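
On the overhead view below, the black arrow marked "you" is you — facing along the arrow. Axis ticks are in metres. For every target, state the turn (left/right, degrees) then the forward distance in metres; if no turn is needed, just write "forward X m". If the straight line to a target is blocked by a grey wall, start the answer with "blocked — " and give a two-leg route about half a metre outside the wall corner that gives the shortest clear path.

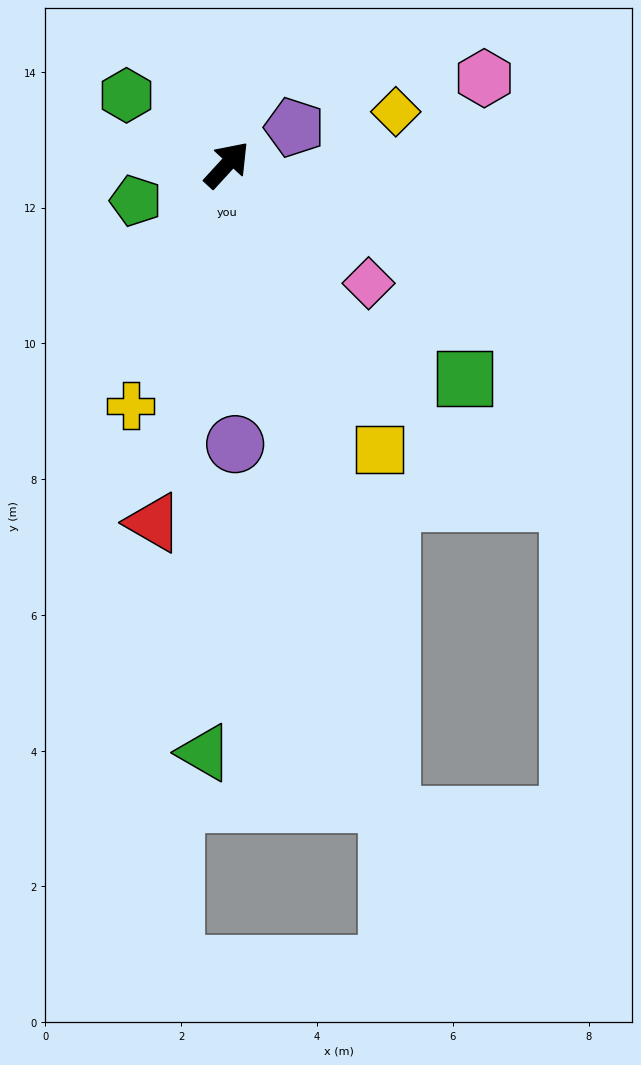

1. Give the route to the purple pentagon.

turn right 19°, forward 1.1 m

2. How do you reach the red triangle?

turn right 149°, forward 5.4 m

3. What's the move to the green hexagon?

turn left 98°, forward 1.8 m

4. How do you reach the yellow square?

turn right 109°, forward 4.8 m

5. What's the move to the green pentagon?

turn left 154°, forward 1.4 m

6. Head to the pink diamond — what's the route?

turn right 87°, forward 2.7 m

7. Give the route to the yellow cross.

turn right 159°, forward 3.8 m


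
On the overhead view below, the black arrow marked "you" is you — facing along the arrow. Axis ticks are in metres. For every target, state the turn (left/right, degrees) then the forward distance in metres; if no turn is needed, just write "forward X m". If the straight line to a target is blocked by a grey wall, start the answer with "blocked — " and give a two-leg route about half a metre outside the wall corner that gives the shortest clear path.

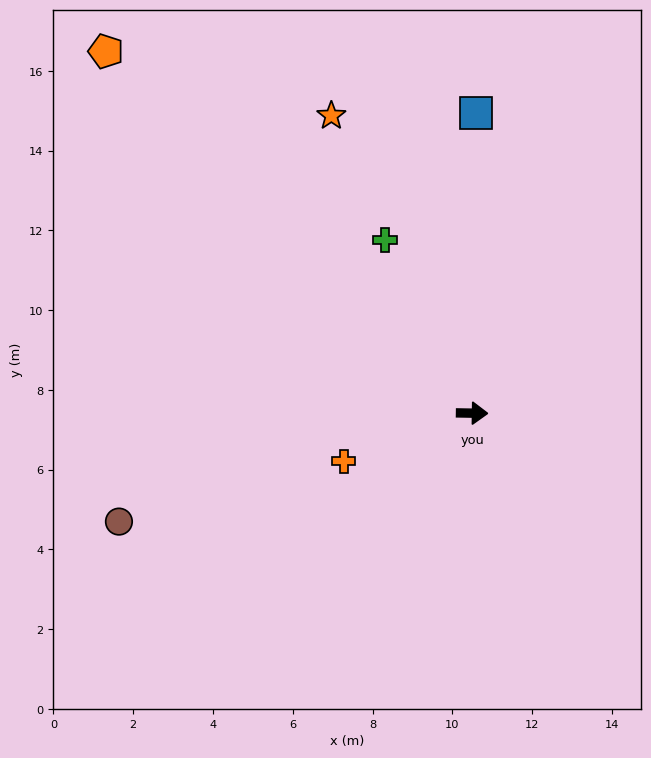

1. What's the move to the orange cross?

turn right 159°, forward 3.4 m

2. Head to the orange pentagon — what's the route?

turn left 136°, forward 12.9 m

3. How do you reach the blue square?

turn left 90°, forward 7.5 m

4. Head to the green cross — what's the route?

turn left 118°, forward 4.9 m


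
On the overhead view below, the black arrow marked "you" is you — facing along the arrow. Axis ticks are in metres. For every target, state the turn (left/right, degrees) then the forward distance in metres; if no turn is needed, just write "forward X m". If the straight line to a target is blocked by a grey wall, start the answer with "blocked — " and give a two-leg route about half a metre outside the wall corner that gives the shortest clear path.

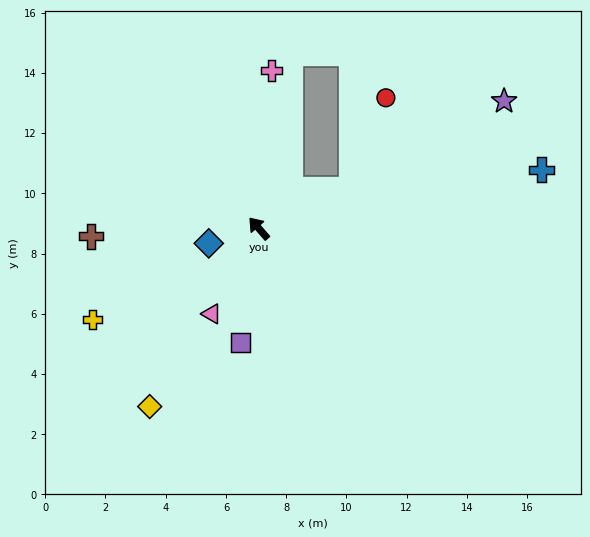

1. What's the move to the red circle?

blocked — turn right 108°, forward 3.3 m, then turn left 46°, forward 3.2 m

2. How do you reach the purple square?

turn left 130°, forward 3.8 m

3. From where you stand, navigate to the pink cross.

turn right 46°, forward 5.3 m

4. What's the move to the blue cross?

turn right 119°, forward 9.6 m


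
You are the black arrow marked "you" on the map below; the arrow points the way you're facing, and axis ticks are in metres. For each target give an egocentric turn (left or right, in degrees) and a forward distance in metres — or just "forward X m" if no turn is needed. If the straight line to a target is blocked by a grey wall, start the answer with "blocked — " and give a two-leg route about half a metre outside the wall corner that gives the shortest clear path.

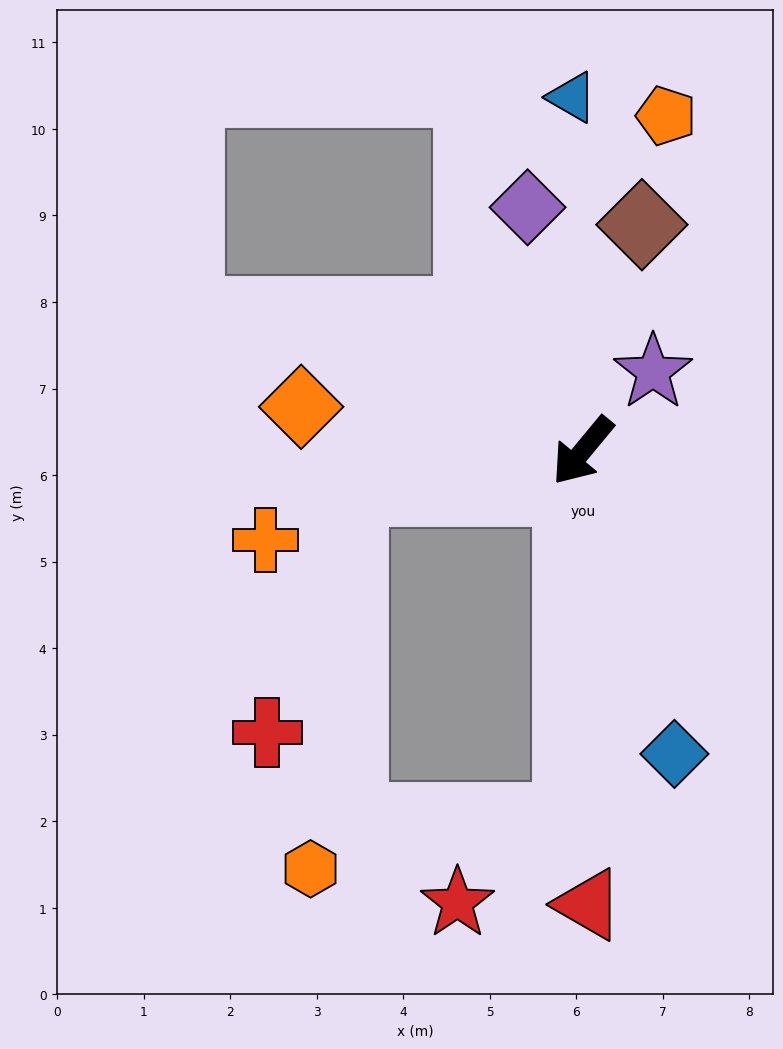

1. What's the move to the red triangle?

turn left 40°, forward 5.2 m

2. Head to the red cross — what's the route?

blocked — turn right 41°, forward 2.7 m, then turn left 62°, forward 3.0 m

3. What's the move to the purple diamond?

turn right 128°, forward 2.9 m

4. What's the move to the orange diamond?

turn right 59°, forward 3.3 m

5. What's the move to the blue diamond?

turn left 56°, forward 3.7 m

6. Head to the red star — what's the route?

blocked — turn left 38°, forward 4.3 m, then turn right 52°, forward 1.6 m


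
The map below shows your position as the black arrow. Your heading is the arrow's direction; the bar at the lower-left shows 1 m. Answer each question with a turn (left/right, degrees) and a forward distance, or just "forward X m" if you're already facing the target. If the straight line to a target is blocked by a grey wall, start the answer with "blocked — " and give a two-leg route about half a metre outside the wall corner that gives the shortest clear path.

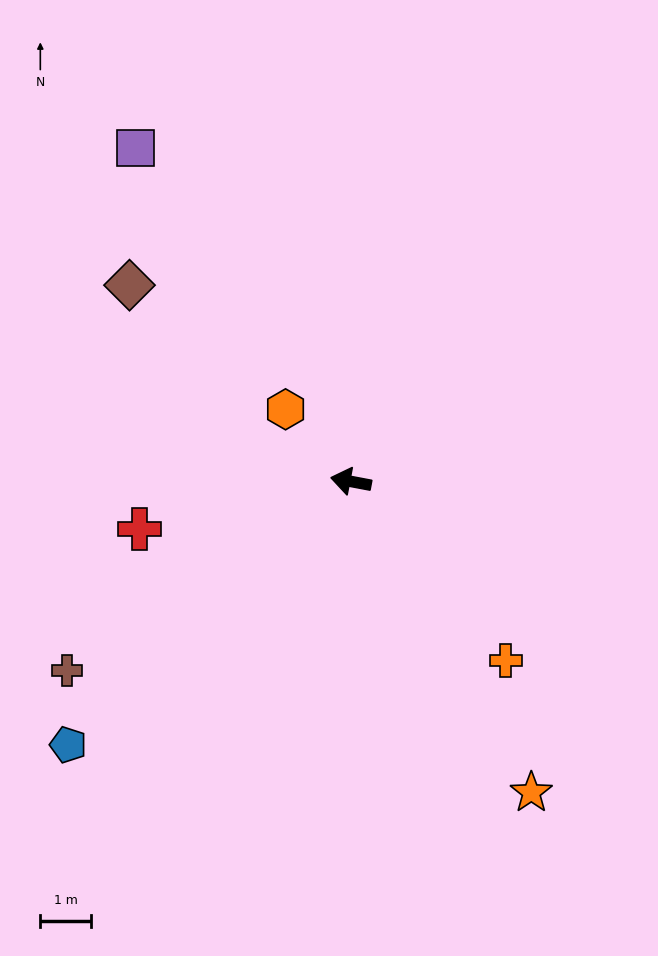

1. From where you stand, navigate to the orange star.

turn left 131°, forward 7.1 m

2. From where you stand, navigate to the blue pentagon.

turn left 54°, forward 7.6 m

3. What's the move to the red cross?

turn left 23°, forward 4.3 m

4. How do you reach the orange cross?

turn left 142°, forward 4.7 m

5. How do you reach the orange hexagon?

turn right 37°, forward 1.9 m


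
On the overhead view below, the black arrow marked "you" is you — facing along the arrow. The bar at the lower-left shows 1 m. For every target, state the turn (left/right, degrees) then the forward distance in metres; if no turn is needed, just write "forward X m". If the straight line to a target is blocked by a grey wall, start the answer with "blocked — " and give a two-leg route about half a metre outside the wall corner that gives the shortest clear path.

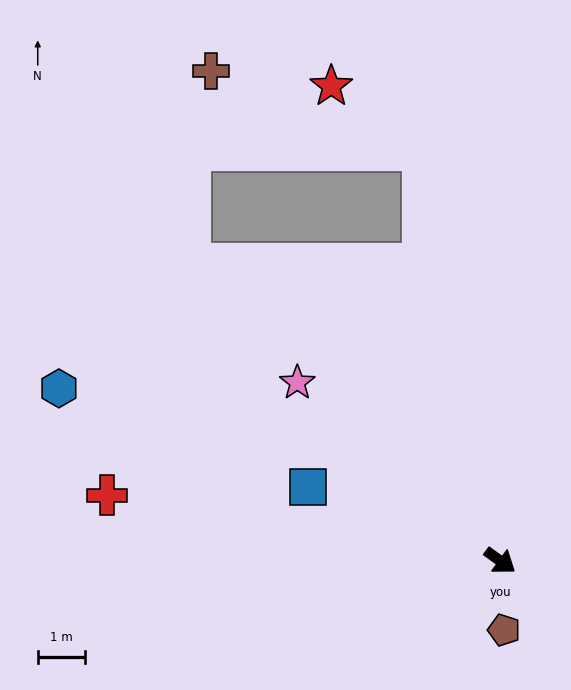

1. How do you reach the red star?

blocked — turn left 137°, forward 8.8 m, then turn left 43°, forward 2.4 m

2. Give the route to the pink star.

turn left 175°, forward 5.7 m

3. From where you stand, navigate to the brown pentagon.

turn right 51°, forward 1.5 m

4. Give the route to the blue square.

turn right 165°, forward 4.4 m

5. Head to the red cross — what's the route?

turn right 154°, forward 8.4 m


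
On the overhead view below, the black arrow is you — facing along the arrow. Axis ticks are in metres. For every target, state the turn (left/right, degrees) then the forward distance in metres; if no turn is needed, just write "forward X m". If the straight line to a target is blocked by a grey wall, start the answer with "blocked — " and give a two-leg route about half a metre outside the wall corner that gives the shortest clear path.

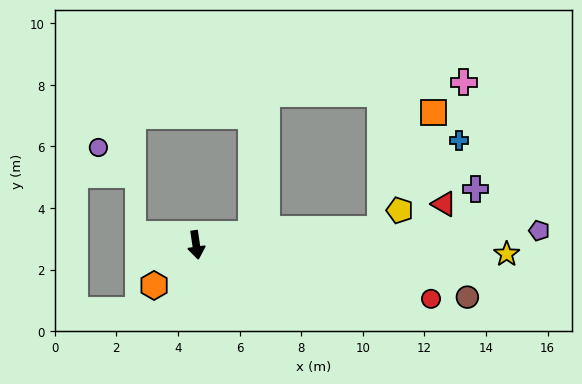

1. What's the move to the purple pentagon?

turn left 84°, forward 11.1 m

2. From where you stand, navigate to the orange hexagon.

turn right 55°, forward 1.9 m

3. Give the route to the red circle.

turn left 69°, forward 7.8 m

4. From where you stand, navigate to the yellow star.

turn left 80°, forward 10.1 m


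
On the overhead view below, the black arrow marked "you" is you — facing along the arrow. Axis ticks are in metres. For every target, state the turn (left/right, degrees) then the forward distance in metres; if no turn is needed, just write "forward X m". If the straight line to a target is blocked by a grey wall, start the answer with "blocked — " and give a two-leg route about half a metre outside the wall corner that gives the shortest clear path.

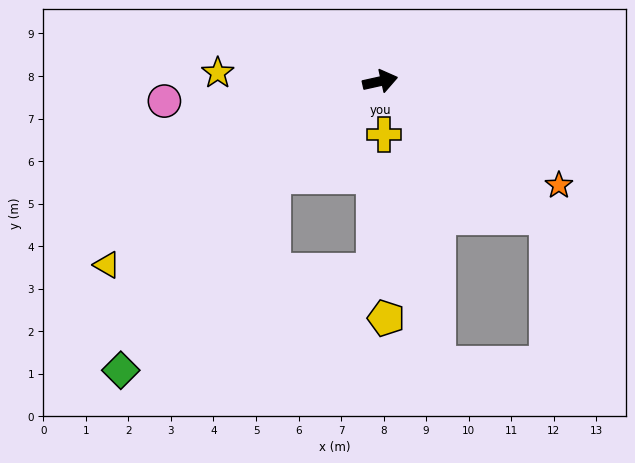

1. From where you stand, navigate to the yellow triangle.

turn right 159°, forward 7.7 m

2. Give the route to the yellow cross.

turn right 99°, forward 1.3 m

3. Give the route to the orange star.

turn right 43°, forward 4.9 m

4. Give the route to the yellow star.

turn left 164°, forward 3.8 m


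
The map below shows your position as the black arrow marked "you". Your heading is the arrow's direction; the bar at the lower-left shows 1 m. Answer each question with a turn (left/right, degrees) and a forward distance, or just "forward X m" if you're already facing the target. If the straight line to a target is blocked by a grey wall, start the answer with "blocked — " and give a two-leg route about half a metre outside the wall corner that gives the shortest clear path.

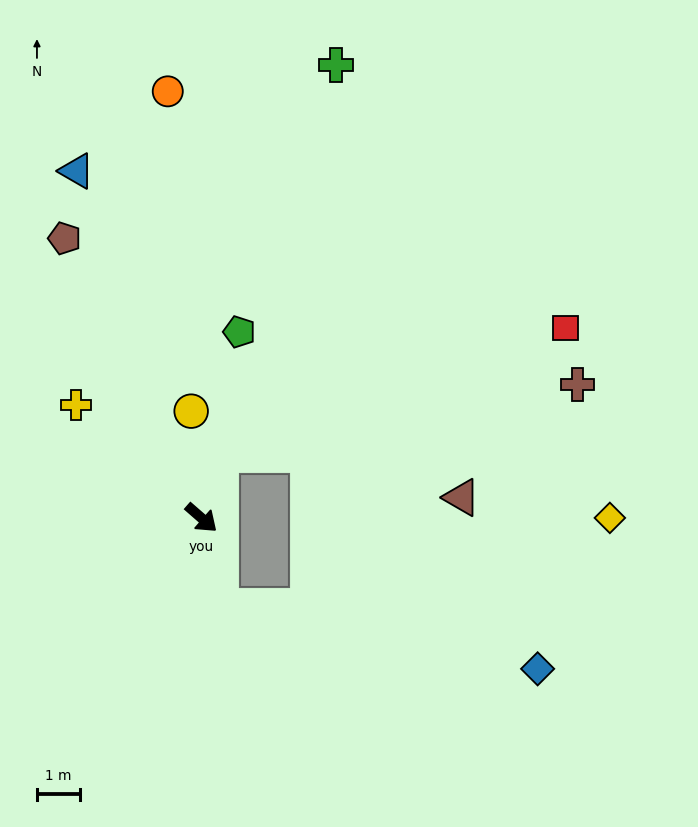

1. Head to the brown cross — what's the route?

blocked — turn left 115°, forward 1.5 m, then turn right 63°, forward 8.4 m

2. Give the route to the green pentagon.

turn left 120°, forward 4.4 m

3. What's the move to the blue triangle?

turn left 151°, forward 8.5 m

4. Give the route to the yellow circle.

turn left 137°, forward 2.5 m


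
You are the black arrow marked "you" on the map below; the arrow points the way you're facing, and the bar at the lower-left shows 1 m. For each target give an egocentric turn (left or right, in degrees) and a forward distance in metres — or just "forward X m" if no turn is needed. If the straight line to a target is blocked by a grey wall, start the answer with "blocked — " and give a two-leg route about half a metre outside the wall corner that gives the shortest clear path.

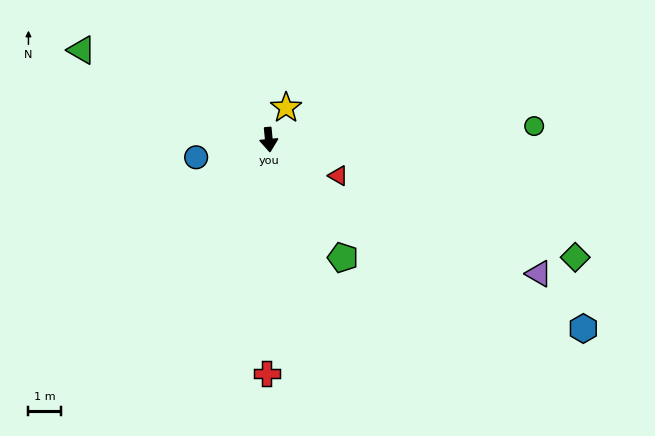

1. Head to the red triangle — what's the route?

turn left 57°, forward 2.4 m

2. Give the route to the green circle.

turn left 88°, forward 8.2 m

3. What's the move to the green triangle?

turn right 121°, forward 6.4 m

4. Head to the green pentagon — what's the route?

turn left 27°, forward 4.3 m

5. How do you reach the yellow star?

turn left 146°, forward 1.1 m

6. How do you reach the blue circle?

turn right 82°, forward 2.3 m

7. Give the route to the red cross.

turn right 6°, forward 7.2 m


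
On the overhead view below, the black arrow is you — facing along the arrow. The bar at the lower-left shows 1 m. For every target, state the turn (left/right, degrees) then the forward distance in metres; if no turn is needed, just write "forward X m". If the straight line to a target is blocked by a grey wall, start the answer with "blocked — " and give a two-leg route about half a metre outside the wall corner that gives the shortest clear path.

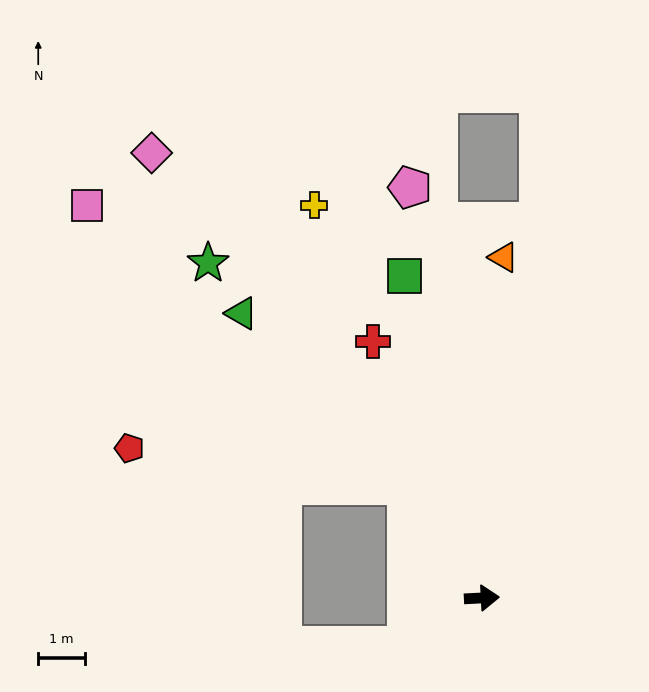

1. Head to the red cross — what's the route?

turn left 110°, forward 6.0 m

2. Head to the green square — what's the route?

turn left 101°, forward 7.1 m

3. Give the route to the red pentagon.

blocked — turn left 121°, forward 2.9 m, then turn left 48°, forward 6.0 m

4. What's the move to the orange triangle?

turn left 83°, forward 7.3 m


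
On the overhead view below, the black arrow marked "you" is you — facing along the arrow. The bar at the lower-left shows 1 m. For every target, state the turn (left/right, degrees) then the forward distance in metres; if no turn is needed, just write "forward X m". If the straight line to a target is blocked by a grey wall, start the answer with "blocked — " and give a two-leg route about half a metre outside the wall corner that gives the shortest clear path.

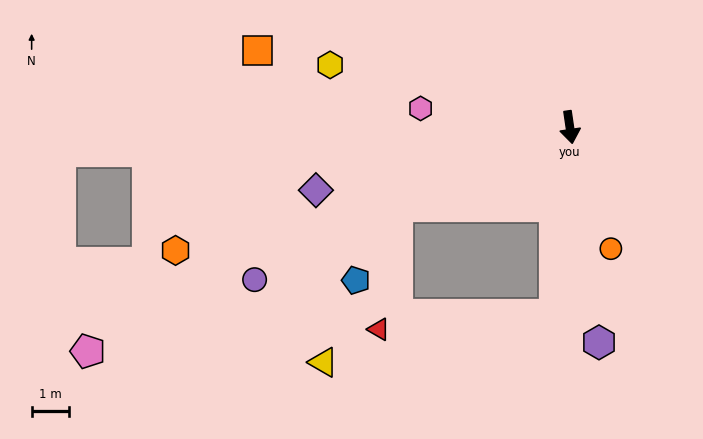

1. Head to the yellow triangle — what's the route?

blocked — turn right 13°, forward 5.1 m, then turn right 74°, forward 6.4 m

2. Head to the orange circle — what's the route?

turn left 10°, forward 3.5 m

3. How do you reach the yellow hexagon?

turn right 113°, forward 6.7 m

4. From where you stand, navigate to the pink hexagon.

turn right 106°, forward 4.1 m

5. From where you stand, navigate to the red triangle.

blocked — turn right 74°, forward 5.1 m, then turn left 57°, forward 3.4 m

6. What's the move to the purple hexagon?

forward 5.8 m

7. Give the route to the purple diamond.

turn right 84°, forward 7.0 m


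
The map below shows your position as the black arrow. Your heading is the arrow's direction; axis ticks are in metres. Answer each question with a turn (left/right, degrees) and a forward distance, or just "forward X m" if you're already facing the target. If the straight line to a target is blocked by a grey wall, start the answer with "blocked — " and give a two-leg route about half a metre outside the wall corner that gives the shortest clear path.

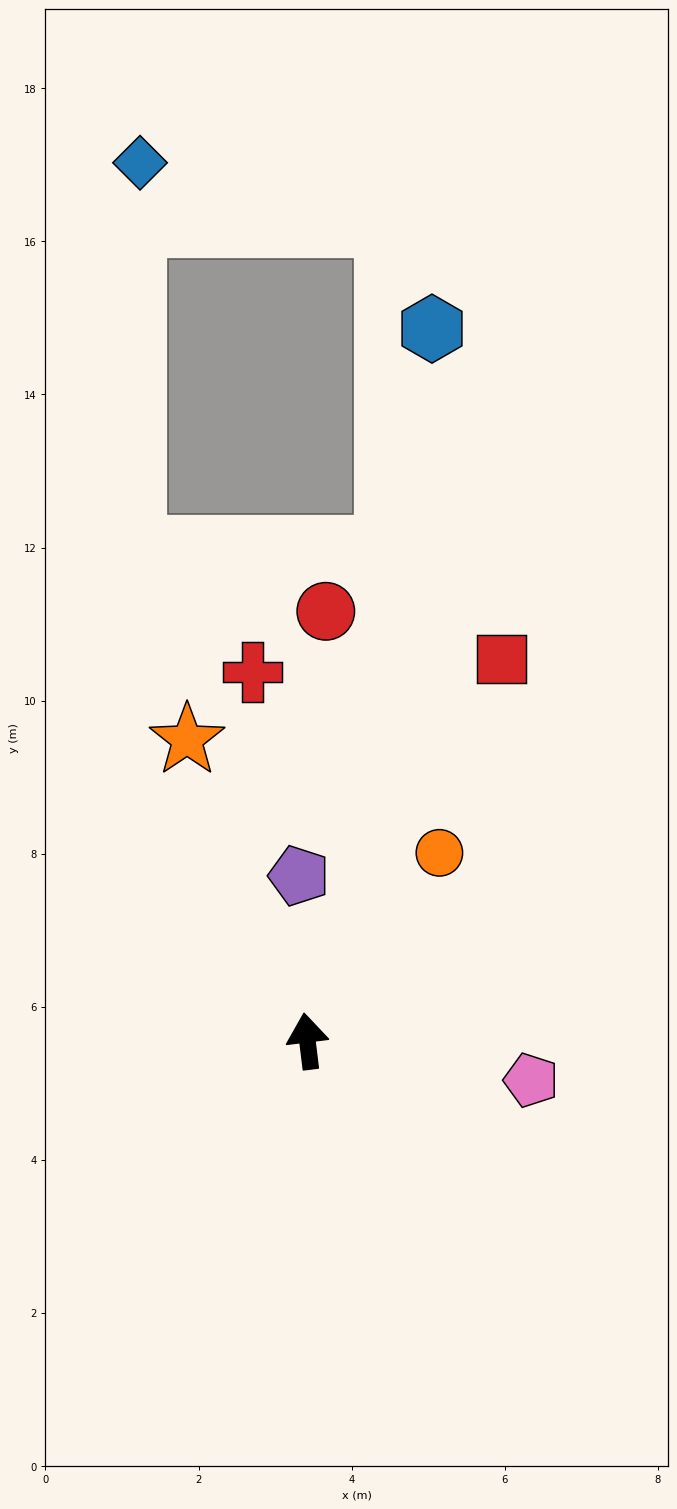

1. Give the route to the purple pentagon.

turn right 4°, forward 2.2 m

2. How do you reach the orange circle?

turn right 42°, forward 3.0 m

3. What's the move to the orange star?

turn left 15°, forward 4.2 m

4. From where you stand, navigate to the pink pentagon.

turn right 107°, forward 3.0 m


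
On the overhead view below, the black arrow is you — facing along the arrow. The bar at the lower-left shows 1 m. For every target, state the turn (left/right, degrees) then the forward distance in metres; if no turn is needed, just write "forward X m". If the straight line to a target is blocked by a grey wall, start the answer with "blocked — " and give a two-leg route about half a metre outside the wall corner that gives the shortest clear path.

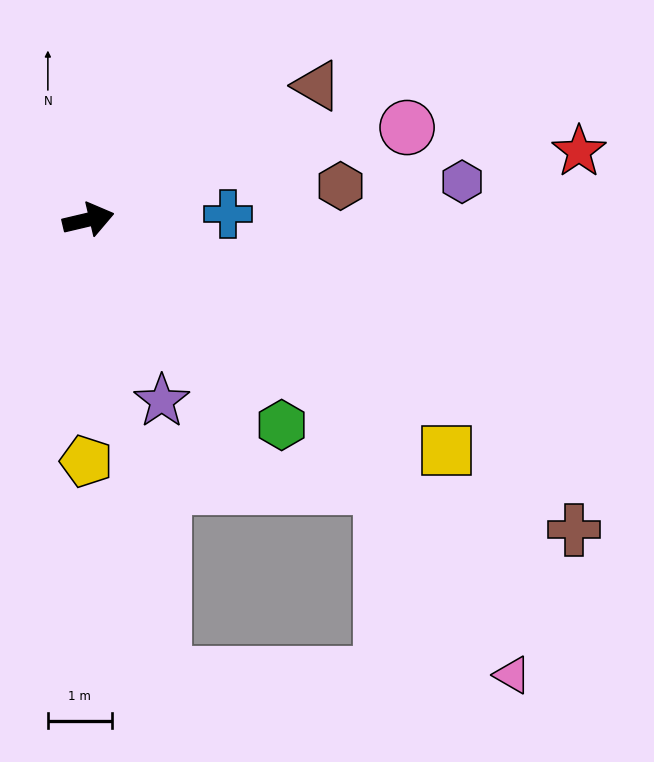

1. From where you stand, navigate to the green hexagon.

turn right 60°, forward 4.4 m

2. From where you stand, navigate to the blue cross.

turn right 11°, forward 2.2 m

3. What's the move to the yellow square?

turn right 46°, forward 6.7 m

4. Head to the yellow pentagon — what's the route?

turn right 104°, forward 3.8 m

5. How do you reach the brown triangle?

turn left 17°, forward 4.1 m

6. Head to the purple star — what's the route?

turn right 81°, forward 3.1 m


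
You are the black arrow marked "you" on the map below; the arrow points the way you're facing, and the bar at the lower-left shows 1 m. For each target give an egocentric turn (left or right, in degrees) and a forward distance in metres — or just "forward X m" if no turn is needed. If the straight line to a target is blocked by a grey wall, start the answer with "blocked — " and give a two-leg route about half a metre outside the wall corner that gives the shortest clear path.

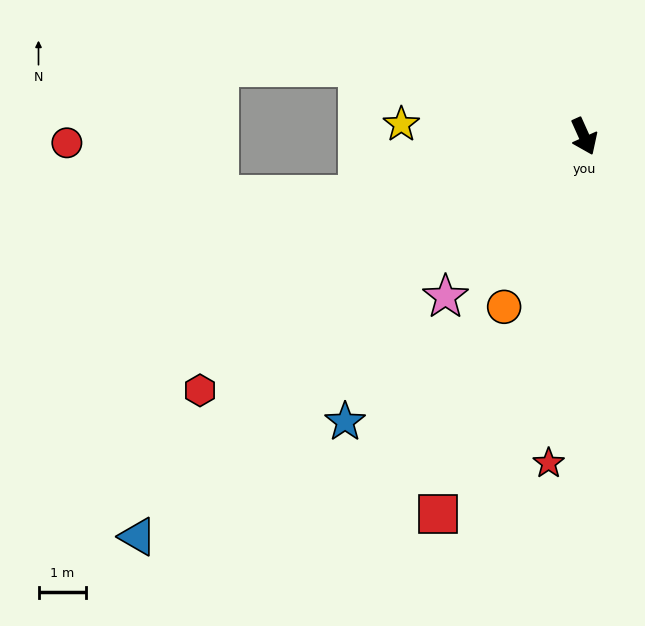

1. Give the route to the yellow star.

turn right 118°, forward 3.9 m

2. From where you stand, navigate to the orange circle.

turn right 49°, forward 4.0 m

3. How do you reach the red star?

turn right 30°, forward 6.9 m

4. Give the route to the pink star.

turn right 65°, forward 4.5 m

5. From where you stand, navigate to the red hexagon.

turn right 81°, forward 9.7 m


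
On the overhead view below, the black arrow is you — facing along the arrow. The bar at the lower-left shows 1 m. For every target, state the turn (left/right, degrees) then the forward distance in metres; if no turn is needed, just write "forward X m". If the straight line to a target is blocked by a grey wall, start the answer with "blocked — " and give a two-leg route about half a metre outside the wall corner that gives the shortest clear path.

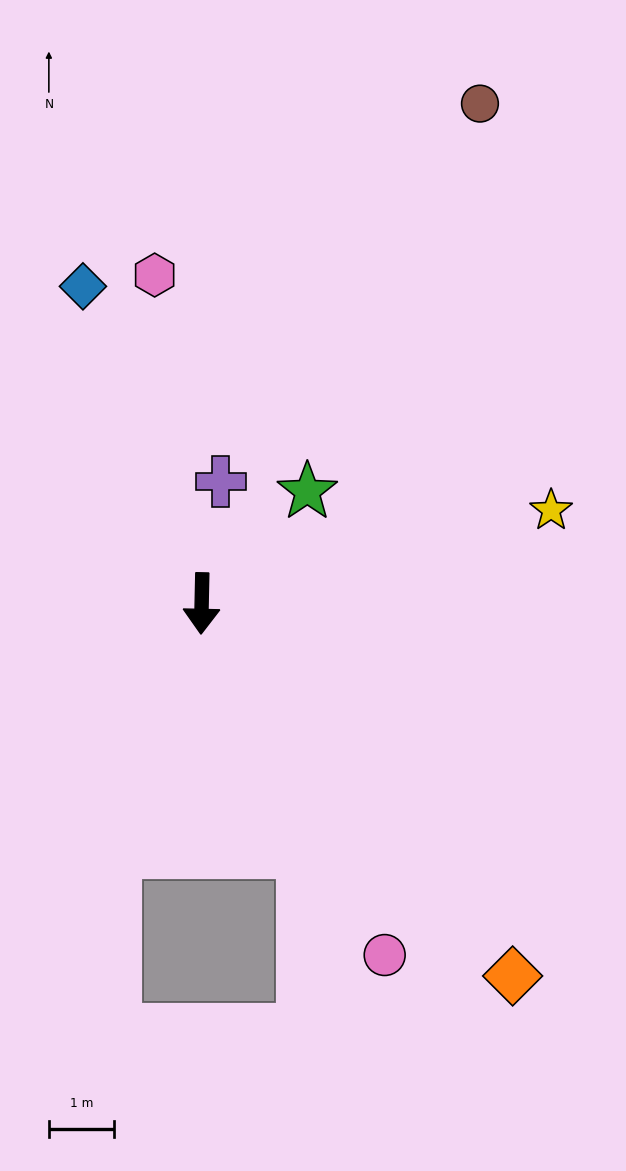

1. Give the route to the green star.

turn left 138°, forward 2.4 m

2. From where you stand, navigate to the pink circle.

turn left 29°, forward 6.1 m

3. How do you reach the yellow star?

turn left 106°, forward 5.5 m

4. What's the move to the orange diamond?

turn left 41°, forward 7.4 m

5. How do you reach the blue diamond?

turn right 158°, forward 5.2 m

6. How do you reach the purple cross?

turn left 172°, forward 1.9 m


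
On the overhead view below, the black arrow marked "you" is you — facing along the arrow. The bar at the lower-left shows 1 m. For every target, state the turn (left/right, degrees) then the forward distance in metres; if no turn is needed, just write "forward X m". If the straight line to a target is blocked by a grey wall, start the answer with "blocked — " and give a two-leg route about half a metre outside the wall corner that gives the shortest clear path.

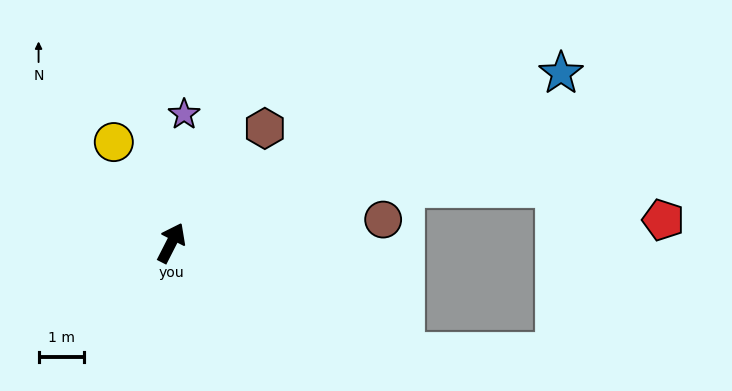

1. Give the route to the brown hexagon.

turn right 12°, forward 3.2 m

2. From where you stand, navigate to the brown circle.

turn right 57°, forward 4.7 m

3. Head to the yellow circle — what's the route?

turn left 57°, forward 2.5 m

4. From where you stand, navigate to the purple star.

turn left 21°, forward 2.8 m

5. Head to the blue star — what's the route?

turn right 39°, forward 9.3 m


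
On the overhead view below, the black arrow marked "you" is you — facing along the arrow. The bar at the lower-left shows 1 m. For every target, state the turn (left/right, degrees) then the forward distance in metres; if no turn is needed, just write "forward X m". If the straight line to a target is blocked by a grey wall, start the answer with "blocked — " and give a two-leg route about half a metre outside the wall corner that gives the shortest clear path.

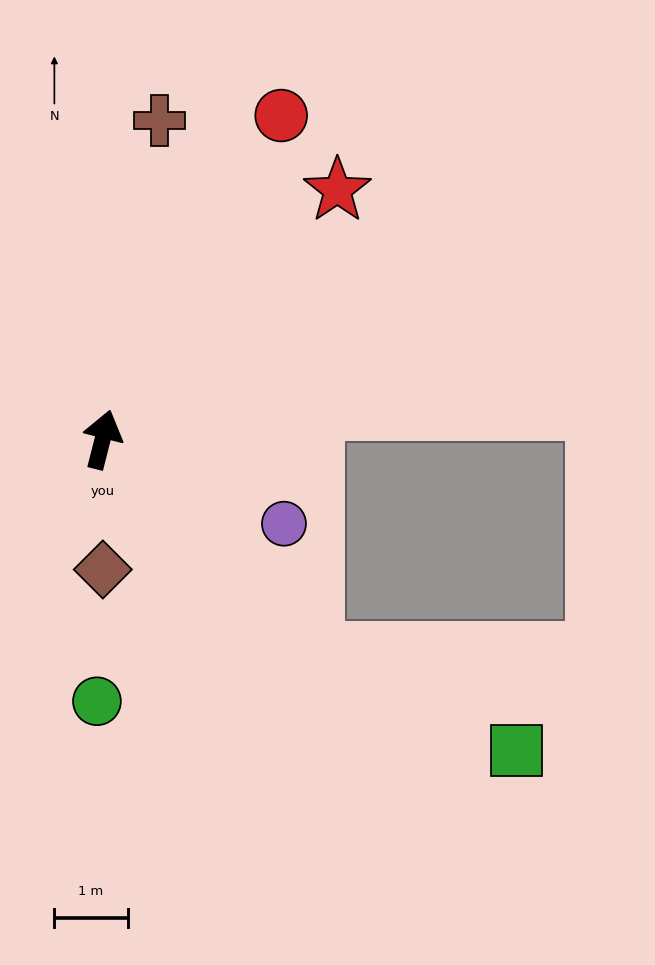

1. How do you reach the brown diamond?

turn right 166°, forward 1.8 m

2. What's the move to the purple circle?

turn right 101°, forward 2.7 m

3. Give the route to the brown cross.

turn left 4°, forward 4.4 m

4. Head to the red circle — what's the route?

turn right 15°, forward 5.1 m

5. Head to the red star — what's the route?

turn right 29°, forward 4.7 m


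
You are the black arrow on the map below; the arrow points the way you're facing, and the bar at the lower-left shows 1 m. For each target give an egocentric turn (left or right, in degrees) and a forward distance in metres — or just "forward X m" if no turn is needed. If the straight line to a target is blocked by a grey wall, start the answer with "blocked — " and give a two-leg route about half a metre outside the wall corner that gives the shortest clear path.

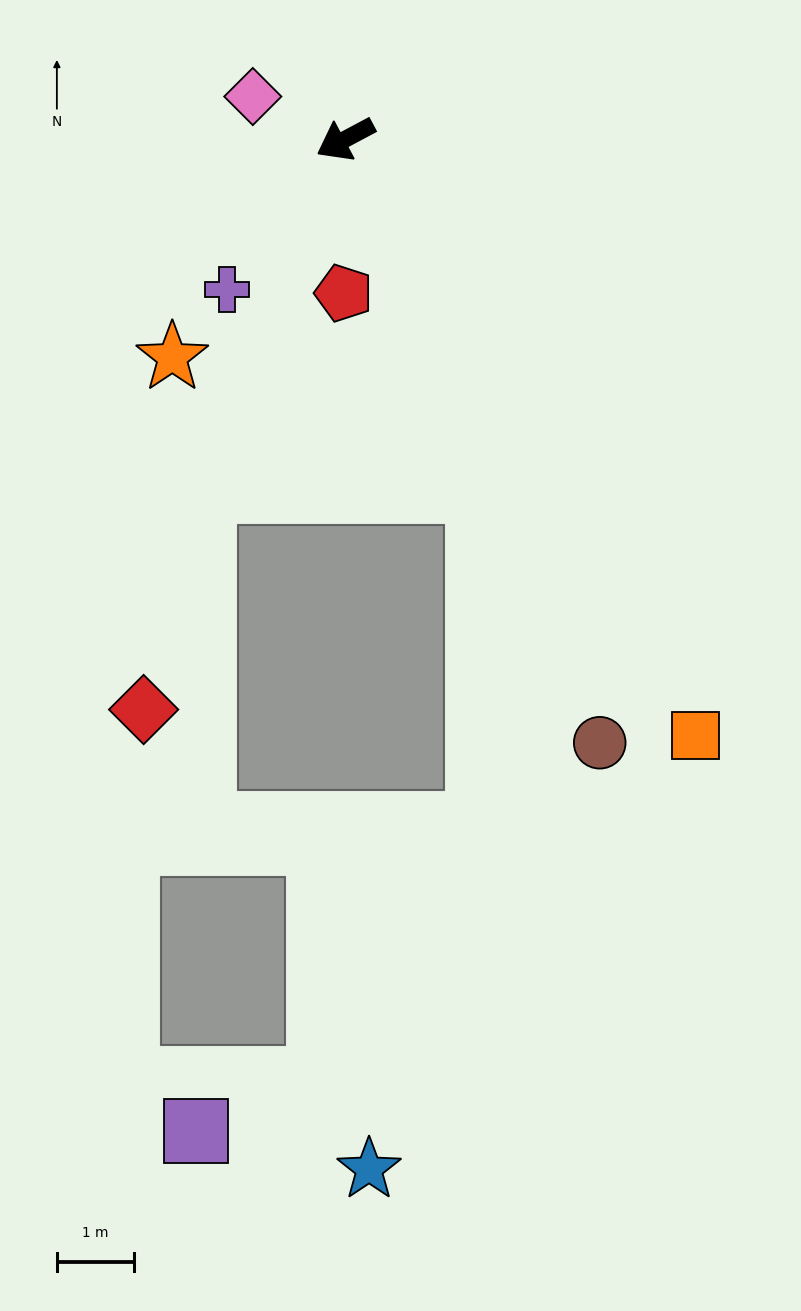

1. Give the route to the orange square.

turn left 92°, forward 9.0 m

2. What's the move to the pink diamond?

turn right 53°, forward 1.3 m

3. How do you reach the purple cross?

turn left 24°, forward 2.5 m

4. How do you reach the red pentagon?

turn left 61°, forward 2.0 m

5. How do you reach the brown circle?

turn left 85°, forward 8.5 m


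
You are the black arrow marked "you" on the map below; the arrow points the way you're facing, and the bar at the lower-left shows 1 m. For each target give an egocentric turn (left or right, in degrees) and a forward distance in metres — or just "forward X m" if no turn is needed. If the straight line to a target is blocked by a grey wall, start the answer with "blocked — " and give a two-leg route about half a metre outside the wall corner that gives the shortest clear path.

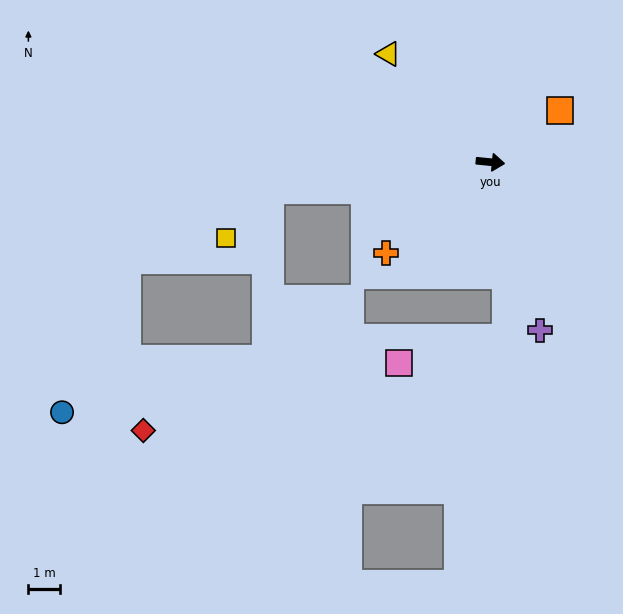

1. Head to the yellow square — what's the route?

blocked — turn right 167°, forward 7.0 m, then turn left 39°, forward 2.1 m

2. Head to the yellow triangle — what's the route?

turn left 139°, forward 4.7 m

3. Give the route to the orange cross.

turn right 133°, forward 4.4 m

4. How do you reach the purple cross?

turn right 68°, forward 5.5 m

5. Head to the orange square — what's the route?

turn left 42°, forward 2.7 m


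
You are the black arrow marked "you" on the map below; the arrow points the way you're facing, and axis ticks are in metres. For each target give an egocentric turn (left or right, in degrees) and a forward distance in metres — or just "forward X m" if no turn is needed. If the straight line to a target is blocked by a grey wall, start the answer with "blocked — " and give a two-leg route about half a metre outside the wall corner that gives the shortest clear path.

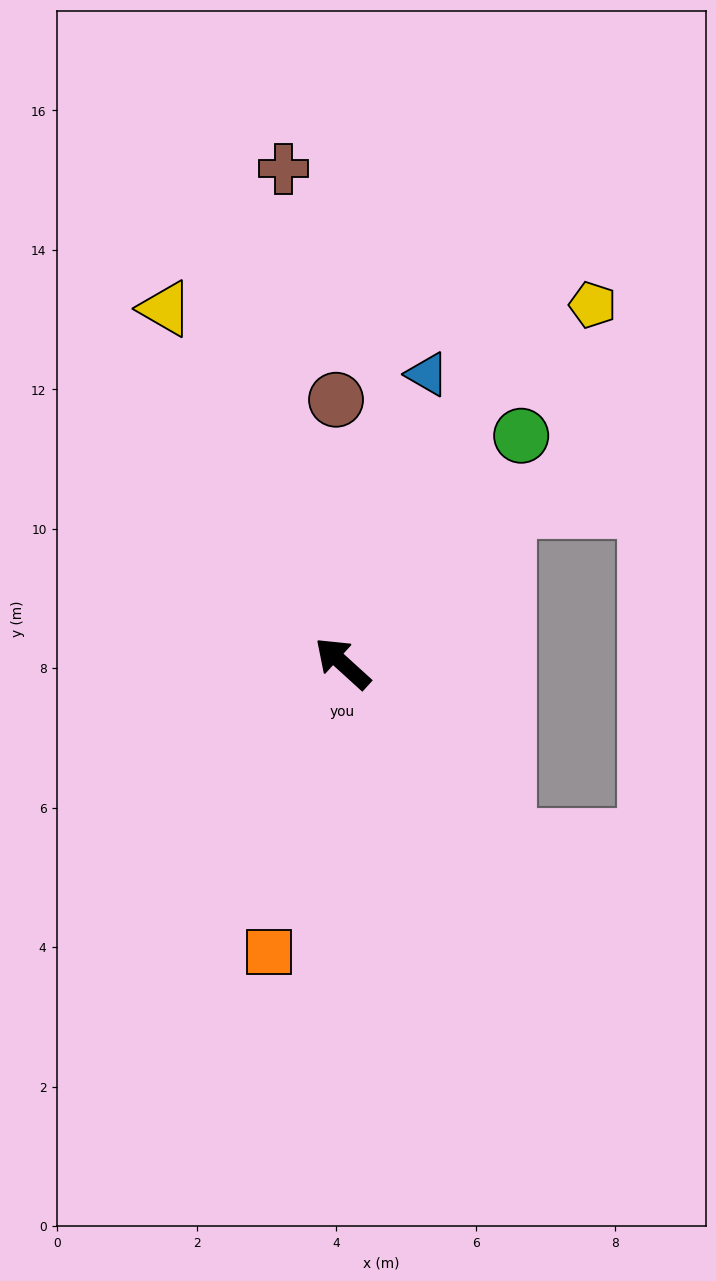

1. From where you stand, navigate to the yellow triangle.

turn right 21°, forward 5.7 m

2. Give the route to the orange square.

turn left 118°, forward 4.3 m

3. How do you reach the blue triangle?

turn right 64°, forward 4.3 m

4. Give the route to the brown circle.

turn right 46°, forward 3.8 m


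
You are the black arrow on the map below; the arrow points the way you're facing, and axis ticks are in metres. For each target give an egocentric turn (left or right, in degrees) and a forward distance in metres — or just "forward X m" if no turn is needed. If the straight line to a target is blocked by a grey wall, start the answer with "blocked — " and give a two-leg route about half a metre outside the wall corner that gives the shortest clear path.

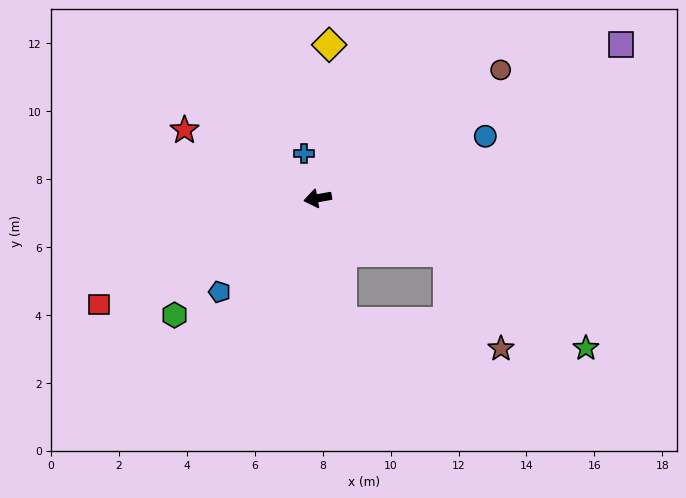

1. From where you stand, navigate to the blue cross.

turn right 83°, forward 1.4 m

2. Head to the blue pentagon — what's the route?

turn left 33°, forward 4.0 m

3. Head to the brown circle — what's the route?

turn right 155°, forward 6.6 m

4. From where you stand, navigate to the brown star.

blocked — turn left 147°, forward 4.1 m, then turn right 38°, forward 3.2 m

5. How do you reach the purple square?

turn right 163°, forward 10.0 m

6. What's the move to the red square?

turn left 16°, forward 7.2 m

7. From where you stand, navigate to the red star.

turn right 37°, forward 4.4 m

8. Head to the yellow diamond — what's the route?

turn right 104°, forward 4.5 m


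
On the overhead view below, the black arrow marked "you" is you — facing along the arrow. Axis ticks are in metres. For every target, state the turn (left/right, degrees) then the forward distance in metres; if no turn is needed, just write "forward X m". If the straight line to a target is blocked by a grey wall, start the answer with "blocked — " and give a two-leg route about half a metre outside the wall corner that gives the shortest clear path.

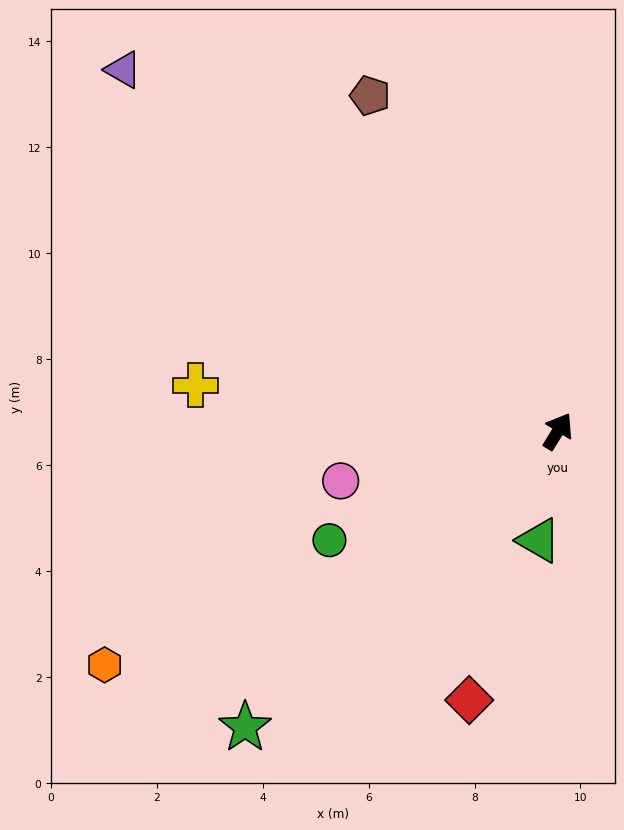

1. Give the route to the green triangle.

turn right 158°, forward 2.1 m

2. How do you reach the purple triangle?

turn left 82°, forward 10.7 m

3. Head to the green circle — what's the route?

turn left 147°, forward 4.8 m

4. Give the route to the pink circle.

turn left 135°, forward 4.2 m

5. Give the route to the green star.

turn left 165°, forward 8.1 m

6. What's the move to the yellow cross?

turn left 114°, forward 6.9 m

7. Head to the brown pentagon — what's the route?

turn left 61°, forward 7.3 m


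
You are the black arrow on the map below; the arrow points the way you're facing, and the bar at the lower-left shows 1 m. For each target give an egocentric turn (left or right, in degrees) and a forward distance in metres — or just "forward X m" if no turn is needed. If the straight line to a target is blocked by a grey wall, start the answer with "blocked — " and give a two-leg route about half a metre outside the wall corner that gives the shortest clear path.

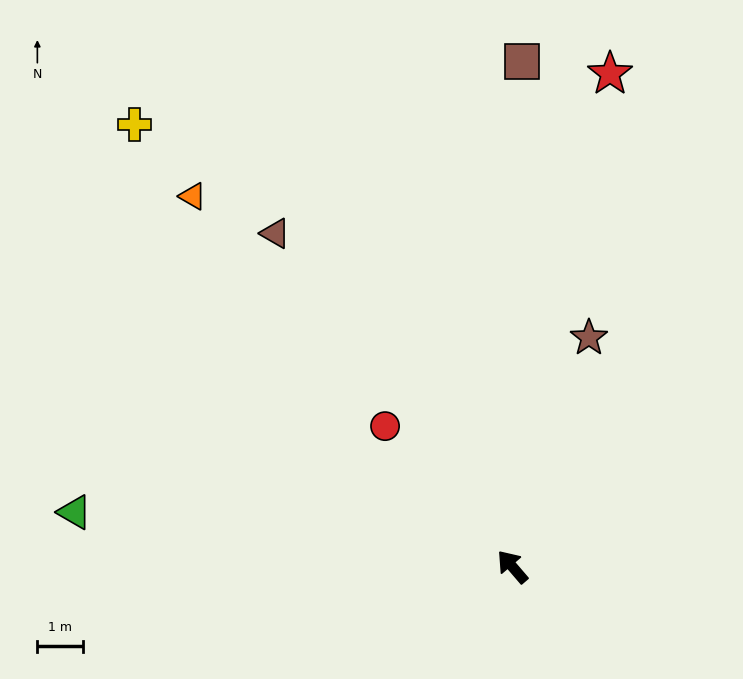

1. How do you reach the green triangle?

turn left 42°, forward 9.7 m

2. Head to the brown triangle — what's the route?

turn right 5°, forward 9.0 m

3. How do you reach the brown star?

turn right 59°, forward 5.3 m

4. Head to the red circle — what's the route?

forward 4.2 m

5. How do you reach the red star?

turn right 52°, forward 11.0 m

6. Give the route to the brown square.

turn right 42°, forward 11.1 m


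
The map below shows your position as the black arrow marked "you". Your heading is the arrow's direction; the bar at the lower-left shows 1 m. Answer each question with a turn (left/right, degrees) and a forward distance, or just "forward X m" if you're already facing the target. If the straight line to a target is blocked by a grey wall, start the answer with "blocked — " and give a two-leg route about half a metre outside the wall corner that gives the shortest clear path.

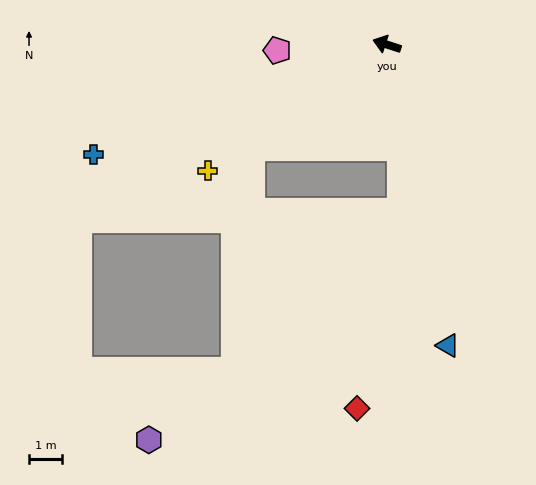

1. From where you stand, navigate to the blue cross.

turn left 39°, forward 9.4 m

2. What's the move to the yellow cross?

turn left 53°, forward 6.6 m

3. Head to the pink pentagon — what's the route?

turn left 21°, forward 3.3 m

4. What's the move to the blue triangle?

turn left 119°, forward 9.2 m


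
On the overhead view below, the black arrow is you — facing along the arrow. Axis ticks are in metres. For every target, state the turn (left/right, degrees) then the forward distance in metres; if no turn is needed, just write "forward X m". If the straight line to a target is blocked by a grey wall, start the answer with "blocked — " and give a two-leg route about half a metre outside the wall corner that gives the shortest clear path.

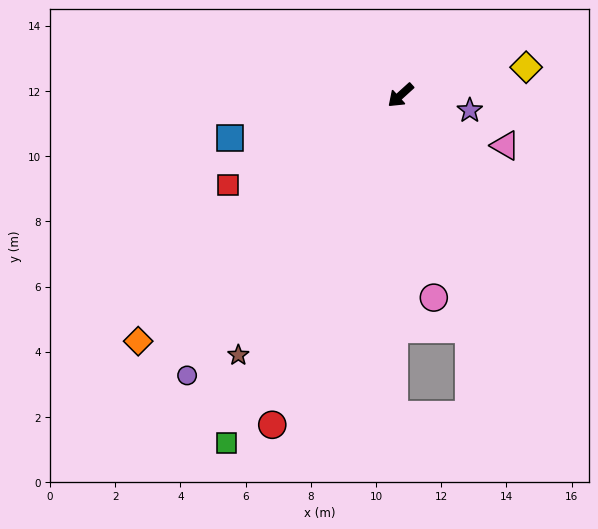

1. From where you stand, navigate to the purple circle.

turn left 10°, forward 10.8 m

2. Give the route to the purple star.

turn left 125°, forward 2.2 m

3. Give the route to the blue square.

turn right 28°, forward 5.4 m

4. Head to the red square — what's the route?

turn right 15°, forward 6.0 m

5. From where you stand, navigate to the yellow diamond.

turn left 150°, forward 3.9 m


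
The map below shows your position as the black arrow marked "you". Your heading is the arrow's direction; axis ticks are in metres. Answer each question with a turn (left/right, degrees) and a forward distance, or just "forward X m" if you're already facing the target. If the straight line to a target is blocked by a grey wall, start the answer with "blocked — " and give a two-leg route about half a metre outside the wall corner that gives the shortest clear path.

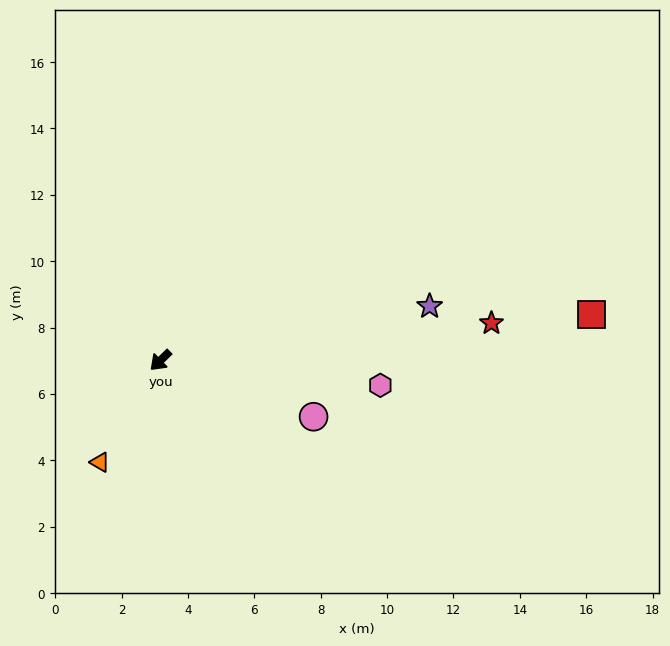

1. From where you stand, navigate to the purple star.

turn left 147°, forward 8.3 m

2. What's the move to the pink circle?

turn left 116°, forward 4.9 m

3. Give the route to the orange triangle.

turn left 15°, forward 3.6 m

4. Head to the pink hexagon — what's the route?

turn left 129°, forward 6.7 m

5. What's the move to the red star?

turn left 142°, forward 10.0 m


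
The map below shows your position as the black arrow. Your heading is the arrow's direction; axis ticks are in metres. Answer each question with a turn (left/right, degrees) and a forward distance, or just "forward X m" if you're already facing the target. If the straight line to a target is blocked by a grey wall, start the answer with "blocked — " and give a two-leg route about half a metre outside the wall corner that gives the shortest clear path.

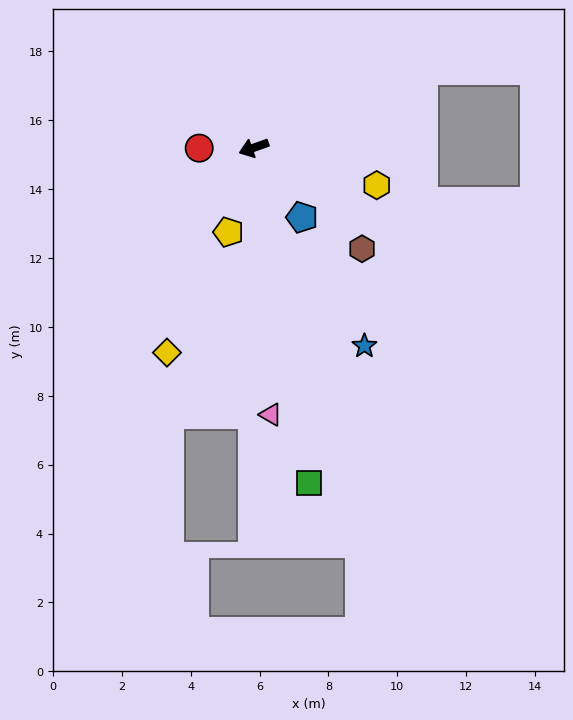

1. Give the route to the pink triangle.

turn left 74°, forward 7.8 m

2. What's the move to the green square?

turn left 80°, forward 9.9 m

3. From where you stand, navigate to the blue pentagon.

turn left 105°, forward 2.5 m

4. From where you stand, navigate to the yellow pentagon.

turn left 54°, forward 2.6 m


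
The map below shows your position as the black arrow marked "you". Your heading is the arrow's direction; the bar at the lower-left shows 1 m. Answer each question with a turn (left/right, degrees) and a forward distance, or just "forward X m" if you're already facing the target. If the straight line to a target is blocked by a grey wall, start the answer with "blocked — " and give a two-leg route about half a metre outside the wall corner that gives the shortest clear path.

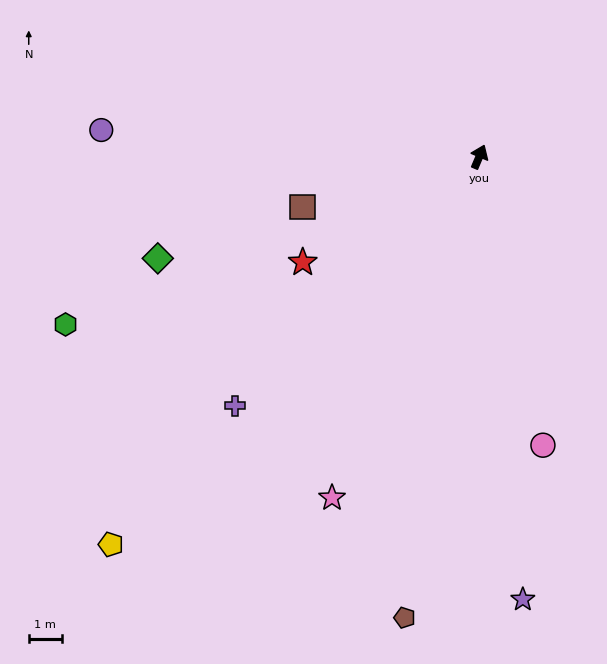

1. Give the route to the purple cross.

turn left 158°, forward 10.6 m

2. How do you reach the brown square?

turn left 129°, forward 5.6 m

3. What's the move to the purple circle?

turn left 109°, forward 11.6 m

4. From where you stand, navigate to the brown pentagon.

turn right 166°, forward 14.2 m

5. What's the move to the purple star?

turn right 151°, forward 13.6 m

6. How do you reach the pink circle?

turn right 145°, forward 9.0 m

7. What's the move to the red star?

turn left 144°, forward 6.3 m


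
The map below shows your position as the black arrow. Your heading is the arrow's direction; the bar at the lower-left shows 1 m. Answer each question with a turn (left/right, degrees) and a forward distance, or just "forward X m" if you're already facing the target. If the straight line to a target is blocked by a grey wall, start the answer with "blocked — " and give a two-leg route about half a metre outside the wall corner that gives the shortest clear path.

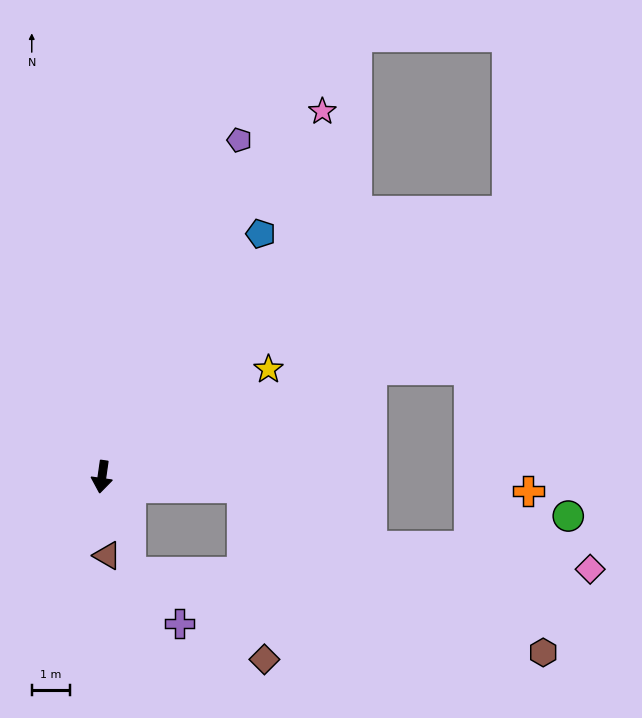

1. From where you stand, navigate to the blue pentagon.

turn left 155°, forward 7.6 m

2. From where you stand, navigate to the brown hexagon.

blocked — turn left 94°, forward 3.7 m, then turn right 25°, forward 9.0 m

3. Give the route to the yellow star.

turn left 131°, forward 5.2 m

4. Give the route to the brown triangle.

turn left 12°, forward 2.1 m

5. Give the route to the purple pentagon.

turn left 166°, forward 9.5 m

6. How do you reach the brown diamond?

blocked — turn left 94°, forward 3.7 m, then turn right 79°, forward 4.6 m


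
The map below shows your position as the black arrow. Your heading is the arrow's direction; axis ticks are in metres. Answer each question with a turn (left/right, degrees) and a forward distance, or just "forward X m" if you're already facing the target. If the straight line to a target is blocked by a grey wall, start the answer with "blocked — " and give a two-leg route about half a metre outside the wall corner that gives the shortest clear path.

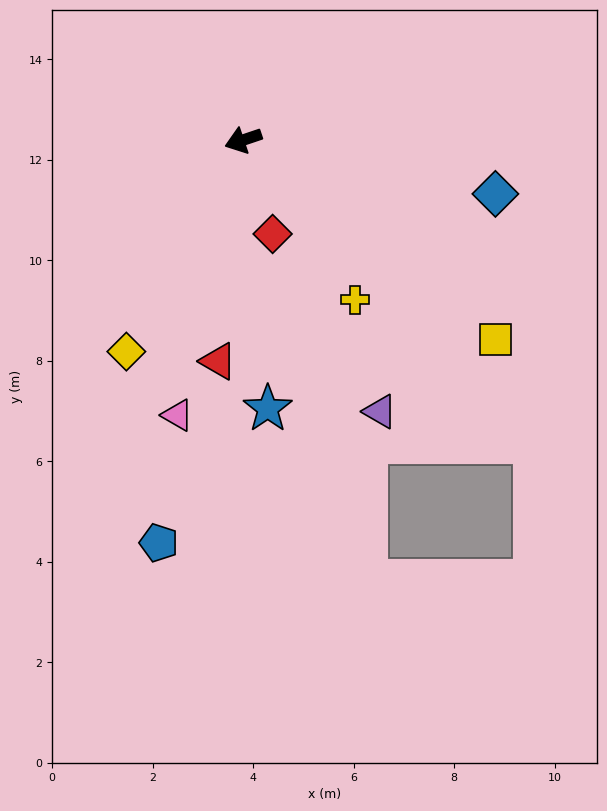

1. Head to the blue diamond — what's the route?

turn left 149°, forward 5.1 m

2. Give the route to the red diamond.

turn left 89°, forward 2.0 m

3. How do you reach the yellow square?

turn left 123°, forward 6.4 m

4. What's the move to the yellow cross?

turn left 106°, forward 3.9 m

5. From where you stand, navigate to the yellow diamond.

turn left 42°, forward 4.8 m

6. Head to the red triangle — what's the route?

turn left 65°, forward 4.4 m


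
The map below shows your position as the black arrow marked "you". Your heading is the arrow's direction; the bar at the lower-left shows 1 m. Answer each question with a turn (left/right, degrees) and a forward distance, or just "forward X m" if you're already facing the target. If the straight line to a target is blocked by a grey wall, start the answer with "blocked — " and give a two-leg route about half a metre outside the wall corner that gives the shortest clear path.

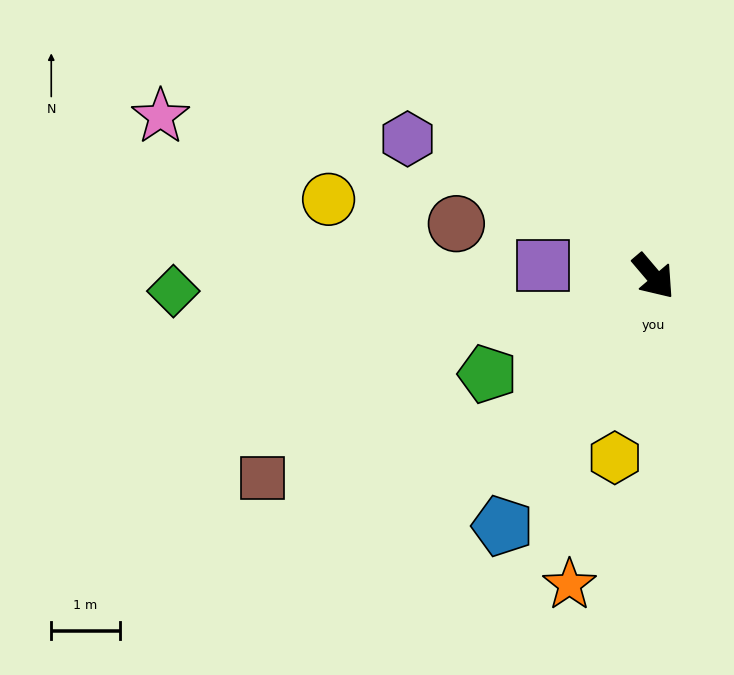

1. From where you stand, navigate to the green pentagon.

turn right 100°, forward 2.8 m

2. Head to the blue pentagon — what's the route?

turn right 72°, forward 4.3 m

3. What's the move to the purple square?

turn right 136°, forward 1.6 m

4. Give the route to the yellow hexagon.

turn right 52°, forward 2.7 m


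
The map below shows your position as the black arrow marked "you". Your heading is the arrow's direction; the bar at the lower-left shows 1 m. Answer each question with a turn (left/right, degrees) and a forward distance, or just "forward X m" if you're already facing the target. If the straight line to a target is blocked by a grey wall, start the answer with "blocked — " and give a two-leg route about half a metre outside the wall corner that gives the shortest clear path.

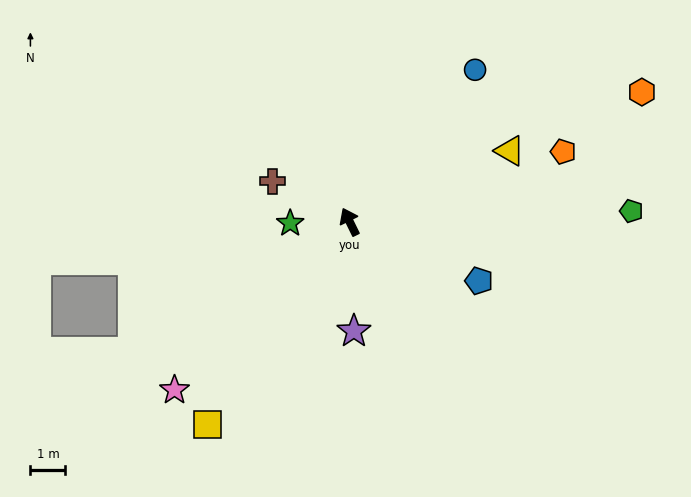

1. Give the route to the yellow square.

turn left 119°, forward 7.1 m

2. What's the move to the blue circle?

turn right 66°, forward 5.6 m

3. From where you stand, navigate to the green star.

turn left 65°, forward 1.7 m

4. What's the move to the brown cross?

turn left 36°, forward 2.5 m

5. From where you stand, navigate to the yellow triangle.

turn right 92°, forward 5.0 m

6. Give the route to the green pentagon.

turn right 114°, forward 8.0 m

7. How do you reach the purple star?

turn left 156°, forward 3.1 m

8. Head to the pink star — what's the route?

turn left 108°, forward 6.9 m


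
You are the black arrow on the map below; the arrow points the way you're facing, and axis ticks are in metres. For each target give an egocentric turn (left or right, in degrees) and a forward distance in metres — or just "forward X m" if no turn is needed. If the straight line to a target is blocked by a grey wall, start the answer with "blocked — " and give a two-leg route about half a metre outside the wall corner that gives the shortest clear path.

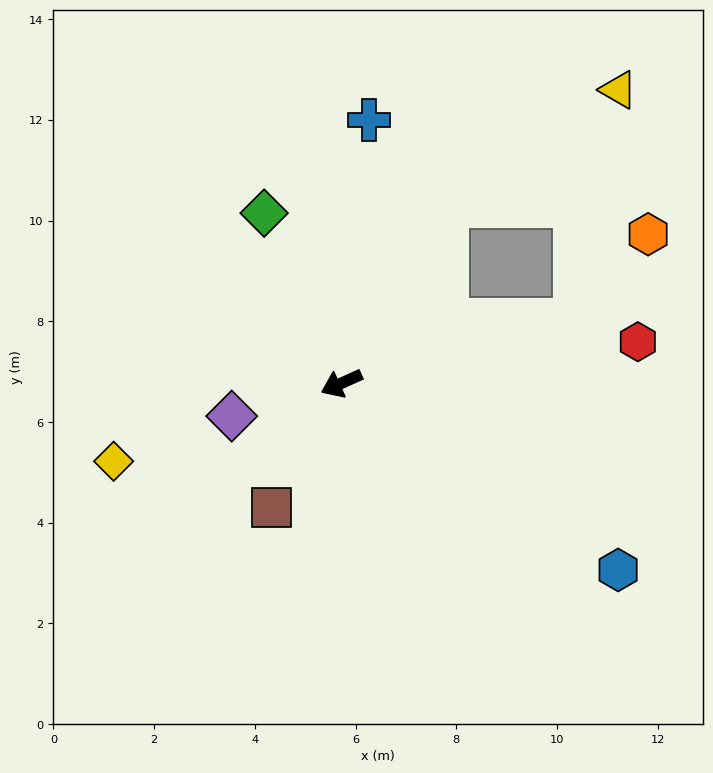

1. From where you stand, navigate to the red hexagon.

turn left 164°, forward 5.9 m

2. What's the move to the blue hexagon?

turn left 122°, forward 6.6 m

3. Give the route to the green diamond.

turn right 90°, forward 3.7 m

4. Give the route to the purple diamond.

turn right 8°, forward 2.3 m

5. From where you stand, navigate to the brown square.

turn left 36°, forward 2.8 m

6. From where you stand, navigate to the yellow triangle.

blocked — turn right 145°, forward 4.1 m, then turn right 25°, forward 4.1 m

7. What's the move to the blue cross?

turn right 120°, forward 5.3 m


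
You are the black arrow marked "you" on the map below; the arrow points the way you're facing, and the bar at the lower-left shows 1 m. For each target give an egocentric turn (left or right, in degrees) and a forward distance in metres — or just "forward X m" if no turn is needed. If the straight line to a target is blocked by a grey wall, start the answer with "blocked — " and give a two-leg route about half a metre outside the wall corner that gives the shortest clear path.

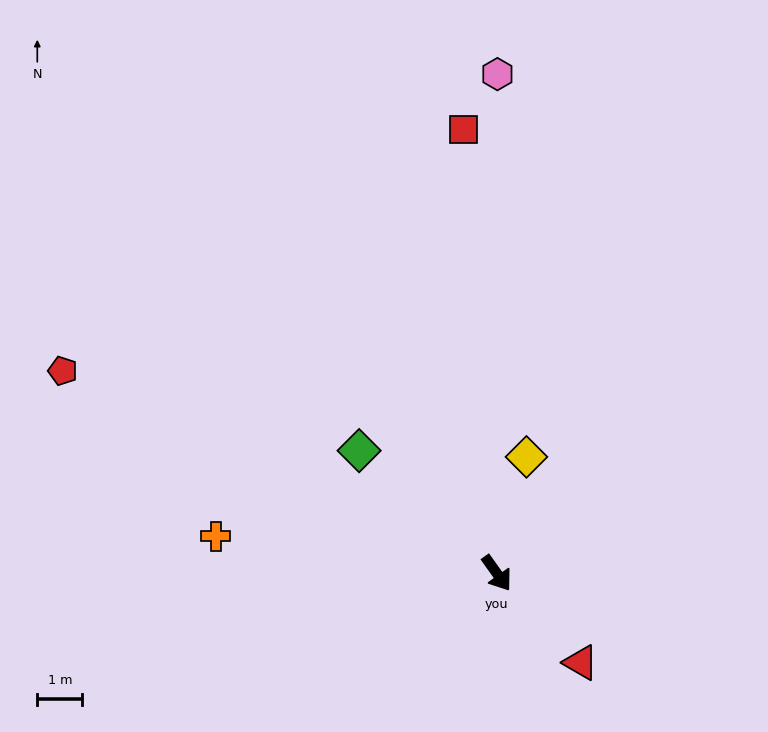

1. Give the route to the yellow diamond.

turn left 130°, forward 2.7 m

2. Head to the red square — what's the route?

turn left 149°, forward 9.9 m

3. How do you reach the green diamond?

turn right 167°, forward 4.1 m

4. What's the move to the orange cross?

turn right 133°, forward 6.3 m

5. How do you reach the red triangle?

turn left 8°, forward 2.7 m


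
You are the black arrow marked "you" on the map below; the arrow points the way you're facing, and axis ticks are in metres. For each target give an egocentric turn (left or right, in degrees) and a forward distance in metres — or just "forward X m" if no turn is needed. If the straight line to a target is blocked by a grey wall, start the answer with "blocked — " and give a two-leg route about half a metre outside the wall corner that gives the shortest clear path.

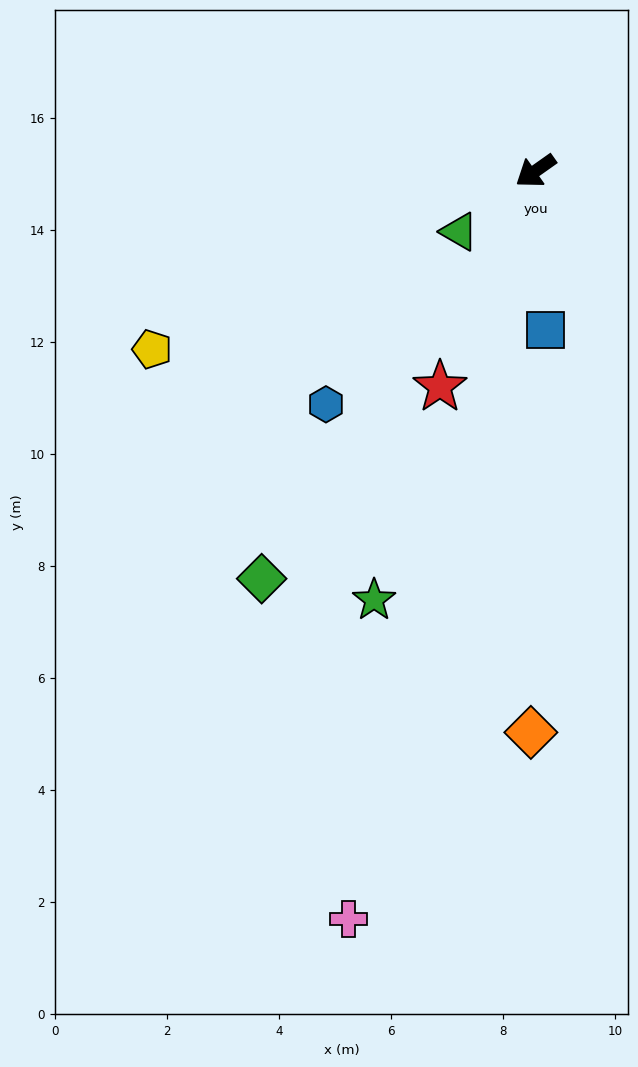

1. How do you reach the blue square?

turn left 58°, forward 2.8 m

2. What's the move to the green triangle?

turn left 3°, forward 1.7 m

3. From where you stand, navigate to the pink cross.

turn left 41°, forward 13.8 m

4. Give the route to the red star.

turn left 31°, forward 4.2 m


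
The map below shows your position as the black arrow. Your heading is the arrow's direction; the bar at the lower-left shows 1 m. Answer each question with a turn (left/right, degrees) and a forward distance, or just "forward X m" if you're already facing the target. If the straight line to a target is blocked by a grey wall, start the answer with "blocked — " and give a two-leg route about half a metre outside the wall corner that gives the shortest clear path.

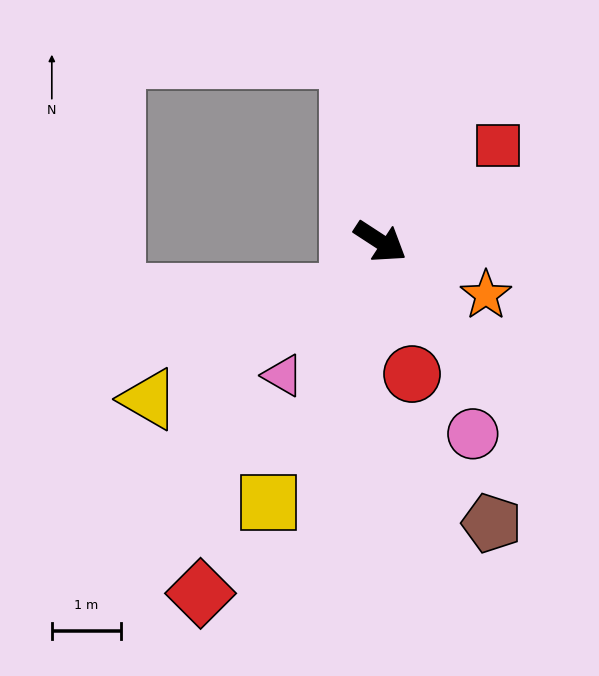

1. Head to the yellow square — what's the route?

turn right 80°, forward 4.1 m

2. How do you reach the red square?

turn left 72°, forward 2.2 m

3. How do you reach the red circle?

turn right 43°, forward 2.0 m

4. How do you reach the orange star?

turn left 6°, forward 1.7 m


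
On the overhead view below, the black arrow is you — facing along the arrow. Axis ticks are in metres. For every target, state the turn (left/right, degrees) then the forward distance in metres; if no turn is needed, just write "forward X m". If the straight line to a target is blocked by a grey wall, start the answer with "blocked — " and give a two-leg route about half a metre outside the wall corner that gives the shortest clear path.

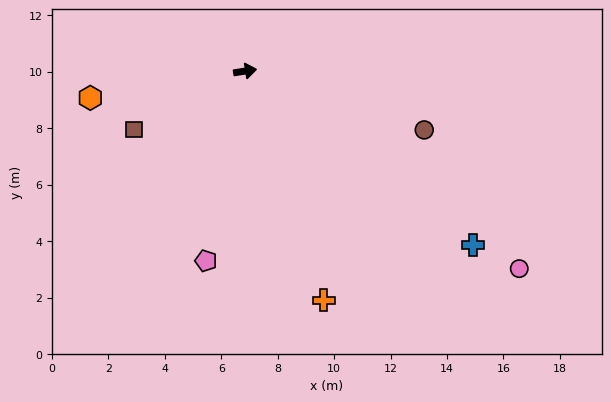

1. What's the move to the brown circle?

turn right 27°, forward 6.7 m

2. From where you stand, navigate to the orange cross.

turn right 80°, forward 8.6 m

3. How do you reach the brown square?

turn right 161°, forward 4.5 m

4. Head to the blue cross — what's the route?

turn right 46°, forward 10.2 m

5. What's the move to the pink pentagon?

turn right 110°, forward 6.9 m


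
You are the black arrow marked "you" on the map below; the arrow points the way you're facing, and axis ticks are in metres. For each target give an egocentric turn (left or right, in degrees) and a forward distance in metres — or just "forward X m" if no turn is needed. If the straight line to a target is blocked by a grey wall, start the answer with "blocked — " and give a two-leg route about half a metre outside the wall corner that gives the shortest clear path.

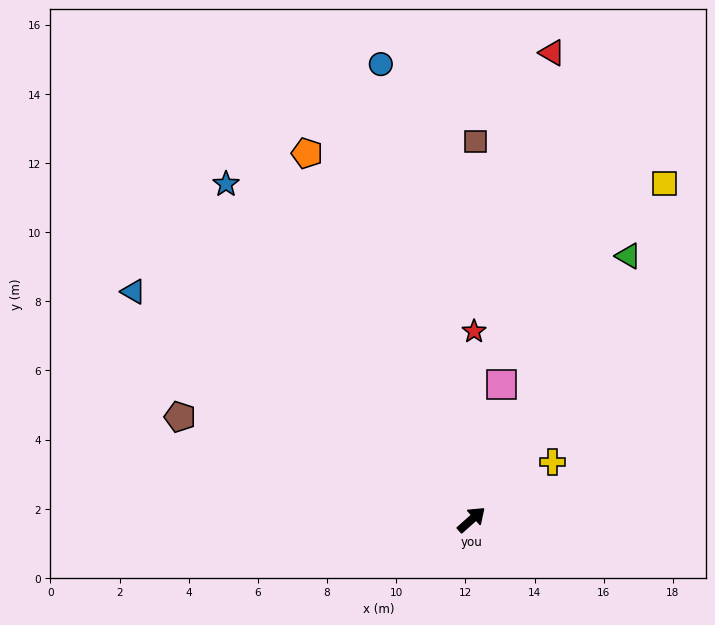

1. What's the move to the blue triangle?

turn left 104°, forward 11.8 m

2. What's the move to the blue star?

turn left 85°, forward 12.0 m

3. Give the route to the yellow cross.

turn right 6°, forward 2.9 m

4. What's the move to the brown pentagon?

turn left 119°, forward 8.9 m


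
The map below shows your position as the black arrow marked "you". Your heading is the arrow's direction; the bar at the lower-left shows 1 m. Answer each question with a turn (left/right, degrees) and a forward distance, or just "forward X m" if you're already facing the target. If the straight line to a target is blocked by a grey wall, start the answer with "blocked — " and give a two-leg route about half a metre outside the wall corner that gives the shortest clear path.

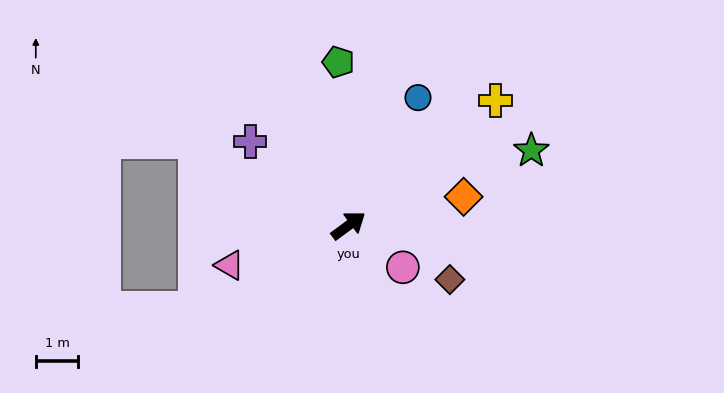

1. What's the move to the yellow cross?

turn left 4°, forward 4.5 m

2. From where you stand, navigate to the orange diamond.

turn right 22°, forward 2.8 m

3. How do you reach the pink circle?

turn right 74°, forward 1.6 m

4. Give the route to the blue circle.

turn left 25°, forward 3.4 m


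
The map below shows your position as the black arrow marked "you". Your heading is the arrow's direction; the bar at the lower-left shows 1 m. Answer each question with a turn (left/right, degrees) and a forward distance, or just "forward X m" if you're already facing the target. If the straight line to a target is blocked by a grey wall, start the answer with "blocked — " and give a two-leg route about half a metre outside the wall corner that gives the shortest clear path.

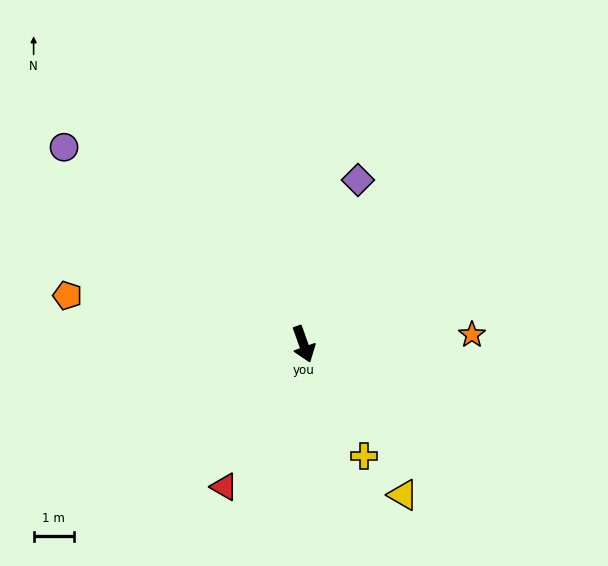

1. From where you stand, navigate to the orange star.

turn left 74°, forward 4.2 m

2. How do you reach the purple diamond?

turn left 142°, forward 4.3 m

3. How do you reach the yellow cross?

turn left 9°, forward 3.2 m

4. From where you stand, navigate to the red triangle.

turn right 49°, forward 4.1 m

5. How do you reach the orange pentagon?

turn right 121°, forward 6.0 m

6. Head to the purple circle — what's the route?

turn right 149°, forward 7.7 m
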